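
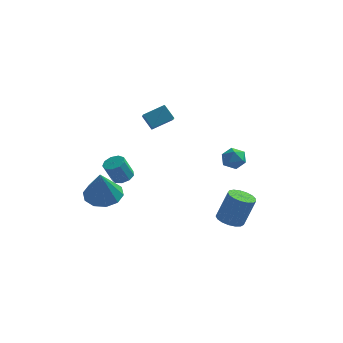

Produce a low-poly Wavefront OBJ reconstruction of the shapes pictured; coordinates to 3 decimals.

v -1.807 1.874 3.147
v -0.842 2.434 3.589
v -1.964 2.548 2.636
v -0.999 3.108 3.079
v -1.281 1.492 2.481
v -0.316 2.052 2.924
v -1.438 2.166 1.971
v -0.473 2.726 2.413
v -2.292 -1.172 0.638
v -1.915 -1.598 0.684
v -2.311 -1.833 1.748
v -2.688 -1.408 1.702
v -1.758 -1.266 0.816
v -2.155 -1.501 1.88
v -1.851 -0.89 0.864
v -2.248 -1.126 1.929
v -2.15 -0.647 0.807
v -2.547 -0.882 1.871
v -2.516 -0.649 0.67
v -2.912 -0.884 1.735
v -2.776 -0.896 0.519
v -3.172 -1.132 1.583
v -2.81 -1.273 0.423
v -3.206 -1.508 1.487
v -2.602 -1.602 0.427
v -2.998 -1.838 1.492
v -2.248 -1.73 0.531
v -2.644 -1.966 1.595
v 2.622 0.581 1.963
v 2.944 0.794 1.411
v 2.616 -0.434 1.569
v 2.938 -0.221 1.017
v 3.256 -0.231 1.61
v 3.26 0.397 1.854
v 2.3 -0.037 1.126
v 2.304 0.591 1.37
v 2.745 0.411 0.894
v 3.336 0.292 1.194
v 2.224 0.068 1.786
v 2.815 -0.051 2.086
v -2.881 -3.138 0.633
v -1.931 -3.147 0.639
v -2.899 -3.742 2.307
v -2.11 -2.62 0.828
v -2.582 -2.291 0.941
v -3.169 -2.286 0.937
v -3.647 -2.606 0.817
v -3.831 -3.13 0.626
v -3.653 -3.657 0.438
v -3.18 -3.986 0.324
v -2.593 -3.991 0.328
v -2.116 -3.67 0.449
v 2.889 -2.201 -1.237
v 3.548 -2.309 -1.447
v 4.07 -2.067 0.067
v 3.411 -1.959 0.277
v 3.504 -1.979 -1.485
v 4.027 -1.736 0.029
v 3.32 -1.7 -1.466
v 3.843 -1.457 0.048
v 3.037 -1.535 -1.395
v 3.559 -1.293 0.119
v 2.72 -1.524 -1.287
v 3.242 -1.281 0.227
v 2.441 -1.667 -1.168
v 2.964 -1.425 0.346
v 2.265 -1.933 -1.065
v 2.788 -1.691 0.449
v 2.232 -2.26 -1.001
v 2.755 -2.018 0.513
v 2.35 -2.574 -0.991
v 2.872 -2.332 0.523
v 2.59 -2.802 -1.038
v 3.113 -2.56 0.476
v 2.899 -2.893 -1.13
v 3.422 -2.651 0.384
v 3.206 -2.825 -1.247
v 3.729 -2.583 0.267
v 3.44 -2.614 -1.361
v 3.963 -2.372 0.153
f 2 4 1
f 5 2 1
f 1 4 3
f 3 5 1
f 2 8 4
f 6 2 5
f 6 8 2
f 4 8 3
f 7 5 3
f 3 8 7
f 7 6 5
f 8 6 7
f 10 9 13
f 10 13 11
f 11 13 14
f 11 14 12
f 13 9 15
f 13 15 14
f 14 15 16
f 14 16 12
f 15 9 17
f 15 17 16
f 16 17 18
f 16 18 12
f 17 9 19
f 17 19 18
f 18 19 20
f 18 20 12
f 19 9 21
f 19 21 20
f 20 21 22
f 20 22 12
f 21 9 23
f 21 23 22
f 22 23 24
f 22 24 12
f 23 9 25
f 23 25 24
f 24 25 26
f 24 26 12
f 25 9 27
f 25 27 26
f 26 27 28
f 26 28 12
f 27 9 10
f 27 10 28
f 28 10 11
f 28 11 12
f 29 40 34
f 29 34 30
f 29 30 36
f 29 36 39
f 29 39 40
f 30 34 38
f 34 40 33
f 40 39 31
f 39 36 35
f 36 30 37
f 32 38 33
f 32 33 31
f 32 31 35
f 32 35 37
f 32 37 38
f 33 38 34
f 31 33 40
f 35 31 39
f 37 35 36
f 38 37 30
f 42 41 44
f 42 44 43
f 44 41 45
f 44 45 43
f 45 41 46
f 45 46 43
f 46 41 47
f 46 47 43
f 47 41 48
f 47 48 43
f 48 41 49
f 48 49 43
f 49 41 50
f 49 50 43
f 50 41 51
f 50 51 43
f 51 41 52
f 51 52 43
f 52 41 42
f 52 42 43
f 54 53 57
f 54 57 55
f 55 57 58
f 55 58 56
f 57 53 59
f 57 59 58
f 58 59 60
f 58 60 56
f 59 53 61
f 59 61 60
f 60 61 62
f 60 62 56
f 61 53 63
f 61 63 62
f 62 63 64
f 62 64 56
f 63 53 65
f 63 65 64
f 64 65 66
f 64 66 56
f 65 53 67
f 65 67 66
f 66 67 68
f 66 68 56
f 67 53 69
f 67 69 68
f 68 69 70
f 68 70 56
f 69 53 71
f 69 71 70
f 70 71 72
f 70 72 56
f 71 53 73
f 71 73 72
f 72 73 74
f 72 74 56
f 73 53 75
f 73 75 74
f 74 75 76
f 74 76 56
f 75 53 77
f 75 77 76
f 76 77 78
f 76 78 56
f 77 53 79
f 77 79 78
f 78 79 80
f 78 80 56
f 79 53 54
f 79 54 80
f 80 54 55
f 80 55 56



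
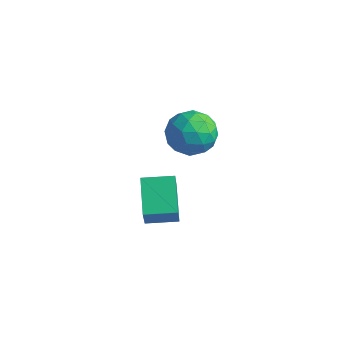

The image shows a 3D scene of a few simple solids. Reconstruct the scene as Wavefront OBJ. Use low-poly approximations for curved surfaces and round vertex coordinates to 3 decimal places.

v 1.236 1.751 -1.279
v 1.838 1.977 -0.255
v 1.102 -0.137 -0.785
v 1.704 0.089 0.239
v 0.583 0.516 0.091
v 0.666 1.683 -0.215
v 2.274 0.157 -0.825
v 2.357 1.324 -1.131
v 2.48 0.991 0.025
v 1.435 1.213 0.591
v 1.505 0.627 -1.631
v 0.46 0.849 -1.065
v 1.549 2.03 -0.811
v 1.391 -0.19 -0.229
v 0.732 0.062 -0.317
v 1.086 0.194 0.285
v 0.86 1.857 -0.787
v 1.214 1.99 -0.185
v 0.476 1.131 0.018
v 1.726 -0.15 -0.855
v 2.08 -0.017 -0.253
v 1.854 1.646 -1.325
v 2.208 1.778 -0.723
v 2.464 0.709 -1.058
v 2.28 1.583 -0.044
v 2.201 0.473 0.247
v 2.536 0.513 -0.379
v 2.585 1.199 -0.558
v 1.666 1.714 0.289
v 1.587 0.604 0.579
v 0.928 0.855 0.492
v 0.977 1.541 0.313
v 2.043 1.134 0.454
v 1.353 1.236 -1.619
v 1.274 0.126 -1.329
v 1.963 0.299 -1.353
v 2.012 0.985 -1.532
v 0.739 1.367 -1.287
v 0.66 0.257 -0.996
v 0.355 0.641 -0.482
v 0.404 1.327 -0.661
v 0.897 0.706 -1.494
v 3.81 -4.225 -1.543
v 2.653 -3.188 -0.653
v 4.765 -3.233 -1.457
v 3.609 -2.196 -0.567
v 4.311 -4.824 -0.193
v 3.155 -3.787 0.697
v 5.267 -3.832 -0.107
v 4.11 -2.795 0.783
f 1 38 17
f 38 12 41
f 17 41 6
f 38 41 17
f 1 17 13
f 17 6 18
f 13 18 2
f 17 18 13
f 1 13 22
f 13 2 23
f 22 23 8
f 13 23 22
f 1 22 34
f 22 8 37
f 34 37 11
f 22 37 34
f 1 34 38
f 34 11 42
f 38 42 12
f 34 42 38
f 2 18 29
f 18 6 32
f 29 32 10
f 18 32 29
f 6 41 19
f 41 12 40
f 19 40 5
f 41 40 19
f 12 42 39
f 42 11 35
f 39 35 3
f 42 35 39
f 11 37 36
f 37 8 24
f 36 24 7
f 37 24 36
f 8 23 28
f 23 2 25
f 28 25 9
f 23 25 28
f 4 30 16
f 30 10 31
f 16 31 5
f 30 31 16
f 4 16 14
f 16 5 15
f 14 15 3
f 16 15 14
f 4 14 21
f 14 3 20
f 21 20 7
f 14 20 21
f 4 21 26
f 21 7 27
f 26 27 9
f 21 27 26
f 4 26 30
f 26 9 33
f 30 33 10
f 26 33 30
f 5 31 19
f 31 10 32
f 19 32 6
f 31 32 19
f 3 15 39
f 15 5 40
f 39 40 12
f 15 40 39
f 7 20 36
f 20 3 35
f 36 35 11
f 20 35 36
f 9 27 28
f 27 7 24
f 28 24 8
f 27 24 28
f 10 33 29
f 33 9 25
f 29 25 2
f 33 25 29
f 44 46 43
f 47 44 43
f 43 46 45
f 45 47 43
f 44 50 46
f 48 44 47
f 48 50 44
f 46 50 45
f 49 47 45
f 45 50 49
f 49 48 47
f 50 48 49



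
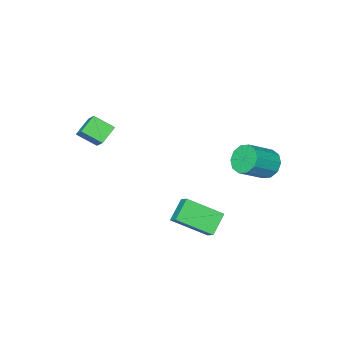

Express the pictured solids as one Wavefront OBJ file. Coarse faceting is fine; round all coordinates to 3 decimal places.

v -1.561 2.948 1.13
v -1.176 3.561 0.703
v 0.166 3.345 1.603
v -0.219 2.732 2.03
v -1.415 3.775 1.111
v -0.073 3.559 2.011
v -1.71 3.673 1.526
v -0.368 3.458 2.426
v -1.948 3.295 1.79
v -0.606 3.079 2.69
v -2.038 2.784 1.802
v -0.696 2.568 2.702
v -1.946 2.335 1.557
v -0.604 2.119 2.457
v -1.707 2.121 1.149
v -0.365 1.905 2.049
v -1.412 2.222 0.734
v -0.07 2.007 1.634
v -1.174 2.601 0.47
v 0.168 2.385 1.37
v -1.084 3.112 0.458
v 0.258 2.896 1.358
v 0.726 2.076 -1.816
v 0.935 2.688 -1.312
v 1.704 2.396 -2.61
v 1.914 3.008 -2.106
v 1.946 0.832 -0.814
v 2.156 1.444 -0.31
v 2.925 1.152 -1.608
v 3.134 1.764 -1.104
v 3.409 -4.088 2.953
v 3.911 -3.047 3.94
v 2.852 -3.236 2.337
v 3.354 -2.194 3.324
v 4.286 -3.946 2.356
v 4.788 -2.904 3.343
v 3.729 -3.093 1.74
v 4.231 -2.052 2.727
f 2 1 5
f 2 5 3
f 3 5 6
f 3 6 4
f 5 1 7
f 5 7 6
f 6 7 8
f 6 8 4
f 7 1 9
f 7 9 8
f 8 9 10
f 8 10 4
f 9 1 11
f 9 11 10
f 10 11 12
f 10 12 4
f 11 1 13
f 11 13 12
f 12 13 14
f 12 14 4
f 13 1 15
f 13 15 14
f 14 15 16
f 14 16 4
f 15 1 17
f 15 17 16
f 16 17 18
f 16 18 4
f 17 1 19
f 17 19 18
f 18 19 20
f 18 20 4
f 19 1 21
f 19 21 20
f 20 21 22
f 20 22 4
f 21 1 2
f 21 2 22
f 22 2 3
f 22 3 4
f 24 26 23
f 27 24 23
f 23 26 25
f 25 27 23
f 24 30 26
f 28 24 27
f 28 30 24
f 26 30 25
f 29 27 25
f 25 30 29
f 29 28 27
f 30 28 29
f 32 34 31
f 35 32 31
f 31 34 33
f 33 35 31
f 32 38 34
f 36 32 35
f 36 38 32
f 34 38 33
f 37 35 33
f 33 38 37
f 37 36 35
f 38 36 37



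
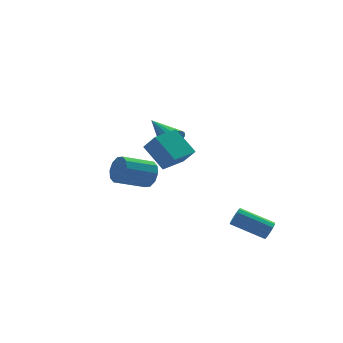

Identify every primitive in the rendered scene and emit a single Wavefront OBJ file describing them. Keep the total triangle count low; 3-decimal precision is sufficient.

v 3.616 -4.288 -3.296
v 4.011 -4.163 -2.862
v 2.638 -2.866 -1.989
v 2.244 -2.992 -2.424
v 4.066 -3.939 -3.108
v 2.694 -2.642 -2.236
v 3.979 -3.825 -3.414
v 2.606 -2.528 -2.542
v 3.776 -3.859 -3.683
v 2.404 -2.562 -2.811
v 3.523 -4.029 -3.829
v 2.151 -2.732 -2.957
v 3.299 -4.281 -3.806
v 1.927 -2.984 -2.933
v 3.176 -4.536 -3.621
v 1.804 -3.239 -2.748
v 3.193 -4.712 -3.333
v 1.82 -3.415 -2.46
v 3.344 -4.754 -3.033
v 1.971 -3.457 -2.161
v 3.581 -4.648 -2.817
v 2.209 -3.351 -1.945
v 3.83 -4.428 -2.753
v 2.457 -3.131 -1.881
v -2.262 -4.443 3.983
v -2.632 -3.103 5.062
v -2.543 -3.728 2.997
v -2.913 -2.387 4.076
v -0.787 -3.973 3.904
v -1.157 -2.632 4.983
v -1.068 -3.257 2.918
v -1.438 -1.917 3.997
v 1.407 2.147 1.127
v 1.709 2.426 0.418
v 1.173 4.093 1.793
v 1.375 2.409 0.351
v 1.047 2.347 0.418
v 0.781 2.25 0.607
v 0.623 2.135 0.887
v 0.6 2.022 1.208
v 0.717 1.931 1.515
v 0.954 1.878 1.755
v 1.268 1.87 1.886
v 1.607 1.911 1.886
v 1.911 1.993 1.755
v 2.128 2.101 1.515
v 2.22 2.217 1.208
v 2.171 2.321 0.887
v 1.991 2.395 0.608
v -1.596 -0.608 0.719
v -1.305 -0.963 1.458
v -3.034 -0.746 2.241
v -3.324 -0.392 1.501
v -1.226 -0.432 1.486
v -2.955 -0.215 2.269
v -1.288 0.032 1.221
v -3.017 0.248 2.004
v -1.467 0.251 0.764
v -3.196 0.468 1.547
v -1.696 0.142 0.29
v -3.425 0.358 1.072
v -1.886 -0.254 -0.021
v -3.615 -0.037 0.762
v -1.965 -0.785 -0.049
v -3.694 -0.568 0.734
v -1.903 -1.248 0.216
v -3.632 -1.032 0.999
v -1.724 -1.468 0.673
v -3.453 -1.251 1.456
v -1.495 -1.358 1.148
v -3.224 -1.142 1.93
f 2 1 5
f 2 5 3
f 3 5 6
f 3 6 4
f 5 1 7
f 5 7 6
f 6 7 8
f 6 8 4
f 7 1 9
f 7 9 8
f 8 9 10
f 8 10 4
f 9 1 11
f 9 11 10
f 10 11 12
f 10 12 4
f 11 1 13
f 11 13 12
f 12 13 14
f 12 14 4
f 13 1 15
f 13 15 14
f 14 15 16
f 14 16 4
f 15 1 17
f 15 17 16
f 16 17 18
f 16 18 4
f 17 1 19
f 17 19 18
f 18 19 20
f 18 20 4
f 19 1 21
f 19 21 20
f 20 21 22
f 20 22 4
f 21 1 23
f 21 23 22
f 22 23 24
f 22 24 4
f 23 1 2
f 23 2 24
f 24 2 3
f 24 3 4
f 26 28 25
f 29 26 25
f 25 28 27
f 27 29 25
f 26 32 28
f 30 26 29
f 30 32 26
f 28 32 27
f 31 29 27
f 27 32 31
f 31 30 29
f 32 30 31
f 34 33 36
f 34 36 35
f 36 33 37
f 36 37 35
f 37 33 38
f 37 38 35
f 38 33 39
f 38 39 35
f 39 33 40
f 39 40 35
f 40 33 41
f 40 41 35
f 41 33 42
f 41 42 35
f 42 33 43
f 42 43 35
f 43 33 44
f 43 44 35
f 44 33 45
f 44 45 35
f 45 33 46
f 45 46 35
f 46 33 47
f 46 47 35
f 47 33 48
f 47 48 35
f 48 33 49
f 48 49 35
f 49 33 34
f 49 34 35
f 51 50 54
f 51 54 52
f 52 54 55
f 52 55 53
f 54 50 56
f 54 56 55
f 55 56 57
f 55 57 53
f 56 50 58
f 56 58 57
f 57 58 59
f 57 59 53
f 58 50 60
f 58 60 59
f 59 60 61
f 59 61 53
f 60 50 62
f 60 62 61
f 61 62 63
f 61 63 53
f 62 50 64
f 62 64 63
f 63 64 65
f 63 65 53
f 64 50 66
f 64 66 65
f 65 66 67
f 65 67 53
f 66 50 68
f 66 68 67
f 67 68 69
f 67 69 53
f 68 50 70
f 68 70 69
f 69 70 71
f 69 71 53
f 70 50 51
f 70 51 71
f 71 51 52
f 71 52 53



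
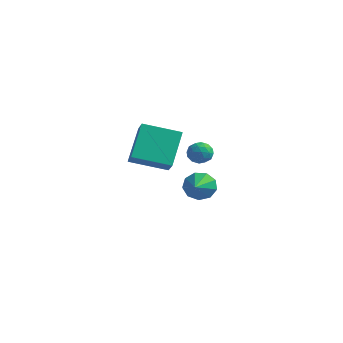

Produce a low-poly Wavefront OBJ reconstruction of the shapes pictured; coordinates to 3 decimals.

v 0.83 1.635 0.284
v 1.292 1.863 0.683
v 1.568 1.377 -0.423
v 2.03 1.605 -0.024
v 1.703 1.063 0.132
v 1.247 1.223 0.569
v 1.613 2.017 -0.309
v 1.157 2.177 0.128
v 1.776 2.099 0.317
v 1.832 1.51 0.589
v 1.028 1.73 -0.329
v 1.084 1.141 -0.057
v 0.996 1.772 0.546
v 1.864 1.468 -0.286
v 1.672 1.15 -0.194
v 1.943 1.284 0.041
v 0.969 1.395 0.479
v 1.241 1.529 0.713
v 1.483 1.059 0.389
v 1.619 1.711 -0.453
v 1.891 1.845 -0.219
v 0.917 1.956 0.219
v 1.188 2.09 0.454
v 1.377 2.181 -0.129
v 1.552 2.045 0.565
v 1.986 1.893 0.149
v 1.741 2.135 -0.019
v 1.473 2.229 0.238
v 1.585 1.698 0.725
v 2.019 1.547 0.309
v 1.827 1.228 0.401
v 1.558 1.322 0.658
v 1.869 1.837 0.51
v 0.841 1.693 -0.049
v 1.275 1.542 -0.465
v 1.302 1.918 -0.398
v 1.033 2.012 -0.141
v 0.874 1.347 0.111
v 1.308 1.195 -0.305
v 1.387 1.011 0.022
v 1.119 1.105 0.279
v 0.991 1.403 -0.25
v 2.012 -3.922 1.559
v 1.545 -2.694 2.999
v 3.339 -2.83 1.058
v 2.872 -1.602 2.499
v 2.608 -4.378 2.141
v 2.141 -3.15 3.582
v 3.935 -3.286 1.641
v 3.468 -2.058 3.081
v 0.712 2.491 -2.483
v 1.284 2.555 -3.067
v 1.308 1.409 -2.017
v 1.443 2.839 -2.61
v 1.259 2.961 -2.094
v 0.82 2.862 -1.76
v 0.329 2.589 -1.764
v 0.018 2.271 -2.105
v 0.031 2.055 -2.622
v 0.363 2.043 -3.075
v 0.857 2.24 -3.25
f 1 38 17
f 38 12 41
f 17 41 6
f 38 41 17
f 1 17 13
f 17 6 18
f 13 18 2
f 17 18 13
f 1 13 22
f 13 2 23
f 22 23 8
f 13 23 22
f 1 22 34
f 22 8 37
f 34 37 11
f 22 37 34
f 1 34 38
f 34 11 42
f 38 42 12
f 34 42 38
f 2 18 29
f 18 6 32
f 29 32 10
f 18 32 29
f 6 41 19
f 41 12 40
f 19 40 5
f 41 40 19
f 12 42 39
f 42 11 35
f 39 35 3
f 42 35 39
f 11 37 36
f 37 8 24
f 36 24 7
f 37 24 36
f 8 23 28
f 23 2 25
f 28 25 9
f 23 25 28
f 4 30 16
f 30 10 31
f 16 31 5
f 30 31 16
f 4 16 14
f 16 5 15
f 14 15 3
f 16 15 14
f 4 14 21
f 14 3 20
f 21 20 7
f 14 20 21
f 4 21 26
f 21 7 27
f 26 27 9
f 21 27 26
f 4 26 30
f 26 9 33
f 30 33 10
f 26 33 30
f 5 31 19
f 31 10 32
f 19 32 6
f 31 32 19
f 3 15 39
f 15 5 40
f 39 40 12
f 15 40 39
f 7 20 36
f 20 3 35
f 36 35 11
f 20 35 36
f 9 27 28
f 27 7 24
f 28 24 8
f 27 24 28
f 10 33 29
f 33 9 25
f 29 25 2
f 33 25 29
f 44 46 43
f 47 44 43
f 43 46 45
f 45 47 43
f 44 50 46
f 48 44 47
f 48 50 44
f 46 50 45
f 49 47 45
f 45 50 49
f 49 48 47
f 50 48 49
f 52 51 54
f 52 54 53
f 54 51 55
f 54 55 53
f 55 51 56
f 55 56 53
f 56 51 57
f 56 57 53
f 57 51 58
f 57 58 53
f 58 51 59
f 58 59 53
f 59 51 60
f 59 60 53
f 60 51 61
f 60 61 53
f 61 51 52
f 61 52 53



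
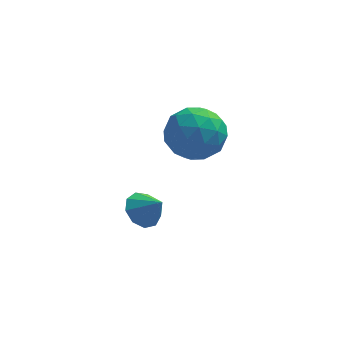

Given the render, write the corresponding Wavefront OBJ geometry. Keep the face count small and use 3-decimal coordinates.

v 0.268 3.596 -0.549
v 0.781 4.208 -0.685
v 0.972 3.184 0.249
v 0.417 4.349 -0.291
v -0.016 4.138 -0.018
v -0.316 3.673 0.007
v -0.343 3.172 -0.228
v -0.084 2.869 -0.613
v 0.34 2.906 -0.968
v 0.731 3.266 -1.126
v 0.905 3.78 -1.015
v 2.283 4.525 4.389
v 3.211 4.003 3.817
v 1.049 3.277 3.523
v 1.977 2.755 2.951
v 1.857 2.63 4.148
v 2.62 3.401 4.683
v 1.64 3.879 2.657
v 2.403 4.65 3.192
v 2.814 3.604 2.746
v 2.948 2.832 3.668
v 1.312 4.448 3.672
v 1.446 3.676 4.594
v 2.855 4.373 4.179
v 1.405 2.907 3.161
v 1.334 2.833 3.865
v 1.88 2.527 3.528
v 2.508 4.02 4.688
v 3.054 3.713 4.351
v 2.257 2.906 4.546
v 1.206 3.567 2.989
v 1.752 3.26 2.652
v 2.38 4.753 3.812
v 2.926 4.447 3.475
v 2.003 4.374 2.794
v 3.168 3.832 3.213
v 2.442 3.099 2.705
v 2.244 3.759 2.532
v 2.693 4.212 2.846
v 3.247 3.378 3.755
v 2.521 2.645 3.246
v 2.451 2.572 3.949
v 2.899 3.025 4.264
v 3.013 3.144 3.126
v 1.739 4.635 4.094
v 1.013 3.902 3.585
v 1.361 4.255 3.076
v 1.809 4.708 3.391
v 1.818 4.181 4.635
v 1.092 3.448 4.127
v 1.567 3.068 4.494
v 2.016 3.521 4.808
v 1.247 4.136 4.214
f 2 1 4
f 2 4 3
f 4 1 5
f 4 5 3
f 5 1 6
f 5 6 3
f 6 1 7
f 6 7 3
f 7 1 8
f 7 8 3
f 8 1 9
f 8 9 3
f 9 1 10
f 9 10 3
f 10 1 11
f 10 11 3
f 11 1 2
f 11 2 3
f 12 49 28
f 49 23 52
f 28 52 17
f 49 52 28
f 12 28 24
f 28 17 29
f 24 29 13
f 28 29 24
f 12 24 33
f 24 13 34
f 33 34 19
f 24 34 33
f 12 33 45
f 33 19 48
f 45 48 22
f 33 48 45
f 12 45 49
f 45 22 53
f 49 53 23
f 45 53 49
f 13 29 40
f 29 17 43
f 40 43 21
f 29 43 40
f 17 52 30
f 52 23 51
f 30 51 16
f 52 51 30
f 23 53 50
f 53 22 46
f 50 46 14
f 53 46 50
f 22 48 47
f 48 19 35
f 47 35 18
f 48 35 47
f 19 34 39
f 34 13 36
f 39 36 20
f 34 36 39
f 15 41 27
f 41 21 42
f 27 42 16
f 41 42 27
f 15 27 25
f 27 16 26
f 25 26 14
f 27 26 25
f 15 25 32
f 25 14 31
f 32 31 18
f 25 31 32
f 15 32 37
f 32 18 38
f 37 38 20
f 32 38 37
f 15 37 41
f 37 20 44
f 41 44 21
f 37 44 41
f 16 42 30
f 42 21 43
f 30 43 17
f 42 43 30
f 14 26 50
f 26 16 51
f 50 51 23
f 26 51 50
f 18 31 47
f 31 14 46
f 47 46 22
f 31 46 47
f 20 38 39
f 38 18 35
f 39 35 19
f 38 35 39
f 21 44 40
f 44 20 36
f 40 36 13
f 44 36 40



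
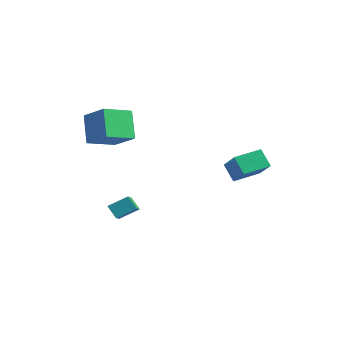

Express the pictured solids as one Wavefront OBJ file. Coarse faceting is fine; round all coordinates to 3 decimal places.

v -4.315 -2.844 3.106
v -2.722 -2.761 4.081
v -4.06 -1.07 2.539
v -2.466 -0.987 3.514
v -3.314 -3.493 1.526
v -1.72 -3.41 2.501
v -3.058 -1.719 0.959
v -1.465 -1.636 1.934
v 2.103 1.583 0.168
v 3.511 0.988 1.378
v 2.527 3.143 0.44
v 3.936 2.549 1.65
v 2.904 1.531 -0.79
v 4.313 0.937 0.42
v 3.329 3.092 -0.518
v 4.737 2.497 0.692
v -2.846 -2.243 -3.599
v -2.341 -2.894 -3.147
v -2.227 -1.306 -2.944
v -1.721 -1.958 -2.492
v -2.179 -2.202 -4.288
v -1.673 -2.854 -3.836
v -1.559 -1.266 -3.633
v -1.054 -1.917 -3.181
f 2 4 1
f 5 2 1
f 1 4 3
f 3 5 1
f 2 8 4
f 6 2 5
f 6 8 2
f 4 8 3
f 7 5 3
f 3 8 7
f 7 6 5
f 8 6 7
f 10 12 9
f 13 10 9
f 9 12 11
f 11 13 9
f 10 16 12
f 14 10 13
f 14 16 10
f 12 16 11
f 15 13 11
f 11 16 15
f 15 14 13
f 16 14 15
f 18 20 17
f 21 18 17
f 17 20 19
f 19 21 17
f 18 24 20
f 22 18 21
f 22 24 18
f 20 24 19
f 23 21 19
f 19 24 23
f 23 22 21
f 24 22 23



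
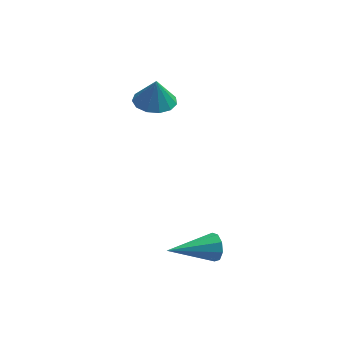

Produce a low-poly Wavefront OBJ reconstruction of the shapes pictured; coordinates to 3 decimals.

v -3.628 3.813 0.751
v -2.791 4.078 0.69
v -3.552 3.847 1.929
v -3.067 4.489 0.696
v -3.522 4.686 0.72
v -4.01 4.606 0.753
v -4.377 4.274 0.786
v -4.506 3.796 0.809
v -4.356 3.323 0.812
v -3.975 3.006 0.797
v -3.484 2.945 0.767
v -3.039 3.16 0.732
v -2.78 3.582 0.703
v -1.589 -1.027 -3.871
v -1.342 -1.262 -3.329
v -3.431 -1.673 -3.309
v -1.469 -0.847 -3.268
v -1.652 -0.517 -3.49
v -1.806 -0.425 -3.889
v -1.859 -0.616 -4.28
v -1.785 -0.998 -4.479
v -1.62 -1.395 -4.394
v -1.441 -1.619 -4.064
v -1.331 -1.567 -3.643
f 2 1 4
f 2 4 3
f 4 1 5
f 4 5 3
f 5 1 6
f 5 6 3
f 6 1 7
f 6 7 3
f 7 1 8
f 7 8 3
f 8 1 9
f 8 9 3
f 9 1 10
f 9 10 3
f 10 1 11
f 10 11 3
f 11 1 12
f 11 12 3
f 12 1 13
f 12 13 3
f 13 1 2
f 13 2 3
f 15 14 17
f 15 17 16
f 17 14 18
f 17 18 16
f 18 14 19
f 18 19 16
f 19 14 20
f 19 20 16
f 20 14 21
f 20 21 16
f 21 14 22
f 21 22 16
f 22 14 23
f 22 23 16
f 23 14 24
f 23 24 16
f 24 14 15
f 24 15 16



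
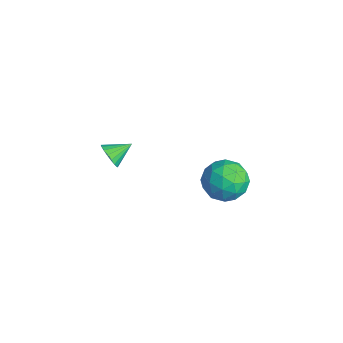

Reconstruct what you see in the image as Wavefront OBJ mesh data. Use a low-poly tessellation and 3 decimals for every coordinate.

v -1.029 2.089 -3.158
v -0.56 2.409 -2.211
v -1.6 0.591 -2.369
v -1.131 0.911 -1.422
v -2.013 1.449 -1.811
v -1.66 2.375 -2.299
v -0.5 0.625 -2.281
v -0.147 1.551 -2.769
v -0.233 1.504 -1.669
v -1.168 2.014 -1.378
v -0.992 0.986 -3.202
v -1.927 1.496 -2.911
v -0.744 2.38 -2.753
v -1.416 0.62 -1.827
v -1.934 0.936 -2.055
v -1.659 1.124 -1.498
v -1.391 2.361 -2.805
v -1.115 2.549 -2.248
v -1.969 1.985 -2.014
v -1.045 0.451 -2.332
v -0.769 0.639 -1.775
v -0.501 1.876 -3.082
v -0.226 2.064 -2.525
v -0.191 1.015 -2.566
v -0.277 2.037 -1.878
v -0.612 1.156 -1.415
v -0.241 0.988 -1.92
v -0.034 1.532 -2.207
v -0.826 2.336 -1.708
v -1.162 1.456 -1.244
v -1.68 1.772 -1.473
v -1.473 2.316 -1.759
v -0.634 1.804 -1.389
v -0.998 1.544 -3.336
v -1.334 0.664 -2.872
v -0.687 0.684 -2.821
v -0.48 1.228 -3.107
v -1.548 1.844 -3.165
v -1.883 0.963 -2.702
v -2.126 1.468 -2.373
v -1.919 2.012 -2.66
v -1.526 1.196 -3.191
v 0.035 -4.092 2.751
v 0.376 -4.31 3.221
v 0.045 -3.128 3.189
v 0.567 -4.229 3.04
v 0.653 -4.121 2.801
v 0.616 -4.007 2.552
v 0.465 -3.911 2.342
v 0.229 -3.85 2.214
v -0.046 -3.838 2.191
v -0.305 -3.875 2.28
v -0.496 -3.956 2.462
v -0.582 -4.064 2.701
v -0.546 -4.177 2.95
v -0.394 -4.274 3.159
v -0.158 -4.335 3.288
v 0.117 -4.347 3.31
f 1 38 17
f 38 12 41
f 17 41 6
f 38 41 17
f 1 17 13
f 17 6 18
f 13 18 2
f 17 18 13
f 1 13 22
f 13 2 23
f 22 23 8
f 13 23 22
f 1 22 34
f 22 8 37
f 34 37 11
f 22 37 34
f 1 34 38
f 34 11 42
f 38 42 12
f 34 42 38
f 2 18 29
f 18 6 32
f 29 32 10
f 18 32 29
f 6 41 19
f 41 12 40
f 19 40 5
f 41 40 19
f 12 42 39
f 42 11 35
f 39 35 3
f 42 35 39
f 11 37 36
f 37 8 24
f 36 24 7
f 37 24 36
f 8 23 28
f 23 2 25
f 28 25 9
f 23 25 28
f 4 30 16
f 30 10 31
f 16 31 5
f 30 31 16
f 4 16 14
f 16 5 15
f 14 15 3
f 16 15 14
f 4 14 21
f 14 3 20
f 21 20 7
f 14 20 21
f 4 21 26
f 21 7 27
f 26 27 9
f 21 27 26
f 4 26 30
f 26 9 33
f 30 33 10
f 26 33 30
f 5 31 19
f 31 10 32
f 19 32 6
f 31 32 19
f 3 15 39
f 15 5 40
f 39 40 12
f 15 40 39
f 7 20 36
f 20 3 35
f 36 35 11
f 20 35 36
f 9 27 28
f 27 7 24
f 28 24 8
f 27 24 28
f 10 33 29
f 33 9 25
f 29 25 2
f 33 25 29
f 44 43 46
f 44 46 45
f 46 43 47
f 46 47 45
f 47 43 48
f 47 48 45
f 48 43 49
f 48 49 45
f 49 43 50
f 49 50 45
f 50 43 51
f 50 51 45
f 51 43 52
f 51 52 45
f 52 43 53
f 52 53 45
f 53 43 54
f 53 54 45
f 54 43 55
f 54 55 45
f 55 43 56
f 55 56 45
f 56 43 57
f 56 57 45
f 57 43 58
f 57 58 45
f 58 43 44
f 58 44 45



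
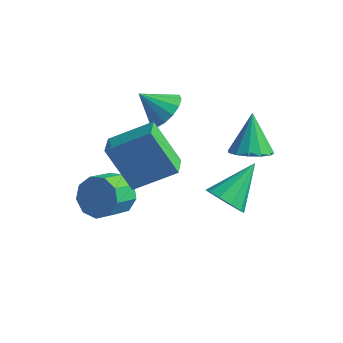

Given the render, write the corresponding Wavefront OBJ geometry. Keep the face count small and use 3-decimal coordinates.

v 2.269 2.811 1.581
v 2.791 3.463 1.275
v 1.891 3.789 3.019
v 2.333 3.553 1.093
v 1.854 3.407 1.067
v 1.506 3.072 1.203
v 1.401 2.654 1.46
v 1.571 2.286 1.754
v 1.963 2.085 1.994
v 2.452 2.114 2.102
v 2.882 2.364 2.045
v 3.118 2.757 1.84
v 3.084 3.166 1.553
v -2.088 0.019 -0.362
v -1.336 -0.396 -0.719
v -1.581 -1.495 0.045
v -2.332 -1.079 0.402
v -1.177 -0.069 -0.197
v -1.421 -1.167 0.567
v -1.444 0.3 0.247
v -1.688 -0.799 1.011
v -2.012 0.537 0.407
v -2.256 -0.562 1.171
v -2.616 0.532 0.207
v -2.86 -0.566 0.971
v -2.972 0.287 -0.26
v -3.217 -0.811 0.504
v -2.915 -0.083 -0.774
v -3.16 -1.181 -0.01
v -2.471 -0.405 -1.095
v -2.715 -1.504 -0.331
v -1.847 -0.529 -1.074
v -2.092 -1.628 -0.31
v 2.115 0.757 0.384
v 2.624 1.024 -0.269
v 2.625 2.403 1.456
v 2.132 1.227 -0.347
v 1.634 1.251 -0.146
v 1.32 1.085 0.257
v 1.309 0.794 0.709
v 1.606 0.489 1.037
v 2.098 0.286 1.116
v 2.596 0.262 0.915
v 2.91 0.428 0.511
v 2.921 0.719 0.059
v -2.394 -0.214 2.527
v -0.891 0.655 3.48
v -2.737 0.752 2.187
v -1.234 1.621 3.14
v -1.166 -0.401 0.76
v 0.337 0.468 1.713
v -1.509 0.565 0.42
v -0.006 1.434 1.373
v -1.266 2.734 2.745
v -0.654 2.646 3.4
v -2.274 2.486 3.655
v -0.766 3.098 3.399
v -1.012 3.453 3.224
v -1.326 3.615 2.92
v -1.623 3.541 2.569
v -1.825 3.251 2.266
v -1.878 2.822 2.091
v -1.766 2.37 2.092
v -1.52 2.015 2.267
v -1.206 1.853 2.571
v -0.908 1.927 2.922
v -0.706 2.217 3.225
f 2 1 4
f 2 4 3
f 4 1 5
f 4 5 3
f 5 1 6
f 5 6 3
f 6 1 7
f 6 7 3
f 7 1 8
f 7 8 3
f 8 1 9
f 8 9 3
f 9 1 10
f 9 10 3
f 10 1 11
f 10 11 3
f 11 1 12
f 11 12 3
f 12 1 13
f 12 13 3
f 13 1 2
f 13 2 3
f 15 14 18
f 15 18 16
f 16 18 19
f 16 19 17
f 18 14 20
f 18 20 19
f 19 20 21
f 19 21 17
f 20 14 22
f 20 22 21
f 21 22 23
f 21 23 17
f 22 14 24
f 22 24 23
f 23 24 25
f 23 25 17
f 24 14 26
f 24 26 25
f 25 26 27
f 25 27 17
f 26 14 28
f 26 28 27
f 27 28 29
f 27 29 17
f 28 14 30
f 28 30 29
f 29 30 31
f 29 31 17
f 30 14 32
f 30 32 31
f 31 32 33
f 31 33 17
f 32 14 15
f 32 15 33
f 33 15 16
f 33 16 17
f 35 34 37
f 35 37 36
f 37 34 38
f 37 38 36
f 38 34 39
f 38 39 36
f 39 34 40
f 39 40 36
f 40 34 41
f 40 41 36
f 41 34 42
f 41 42 36
f 42 34 43
f 42 43 36
f 43 34 44
f 43 44 36
f 44 34 45
f 44 45 36
f 45 34 35
f 45 35 36
f 47 49 46
f 50 47 46
f 46 49 48
f 48 50 46
f 47 53 49
f 51 47 50
f 51 53 47
f 49 53 48
f 52 50 48
f 48 53 52
f 52 51 50
f 53 51 52
f 55 54 57
f 55 57 56
f 57 54 58
f 57 58 56
f 58 54 59
f 58 59 56
f 59 54 60
f 59 60 56
f 60 54 61
f 60 61 56
f 61 54 62
f 61 62 56
f 62 54 63
f 62 63 56
f 63 54 64
f 63 64 56
f 64 54 65
f 64 65 56
f 65 54 66
f 65 66 56
f 66 54 67
f 66 67 56
f 67 54 55
f 67 55 56



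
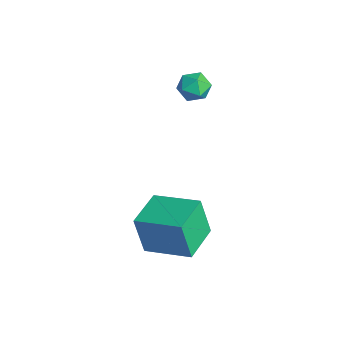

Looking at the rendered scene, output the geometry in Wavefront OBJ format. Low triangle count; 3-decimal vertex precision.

v -0.865 -3.787 -3.713
v -1.119 -4.07 -2.159
v 0.389 -2.54 -3.281
v 0.134 -2.824 -1.726
v 0.246 -4.896 -3.734
v -0.009 -5.18 -2.179
v 1.499 -3.65 -3.301
v 1.245 -3.933 -1.747
v -3.819 -1.826 1.385
v -3.446 -1.298 1.198
v -2.914 -2.382 1.622
v -2.541 -1.854 1.435
v -2.916 -1.821 1.993
v -3.476 -1.477 1.846
v -2.884 -2.203 0.974
v -3.444 -1.859 0.827
v -2.868 -1.531 0.944
v -2.888 -1.295 1.574
v -3.472 -2.385 1.246
v -3.492 -2.149 1.876
f 2 4 1
f 5 2 1
f 1 4 3
f 3 5 1
f 2 8 4
f 6 2 5
f 6 8 2
f 4 8 3
f 7 5 3
f 3 8 7
f 7 6 5
f 8 6 7
f 9 20 14
f 9 14 10
f 9 10 16
f 9 16 19
f 9 19 20
f 10 14 18
f 14 20 13
f 20 19 11
f 19 16 15
f 16 10 17
f 12 18 13
f 12 13 11
f 12 11 15
f 12 15 17
f 12 17 18
f 13 18 14
f 11 13 20
f 15 11 19
f 17 15 16
f 18 17 10



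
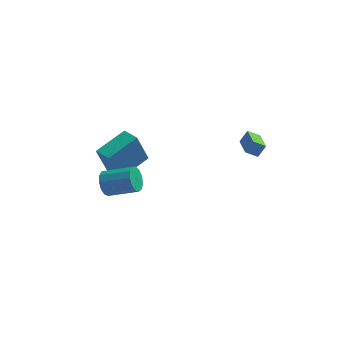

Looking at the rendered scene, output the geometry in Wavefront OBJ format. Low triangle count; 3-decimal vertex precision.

v -3.135 0.153 0.598
v -3.649 -0.381 2.648
v -4.008 0.837 0.558
v -4.522 0.302 2.608
v -1.898 1.778 1.332
v -2.412 1.243 3.382
v -2.771 2.461 1.292
v -3.285 1.927 3.342
v -3.181 -2.843 2.508
v -2.922 -2.422 1.842
v -1.241 -2.436 2.485
v -1.499 -2.857 3.152
v -3.042 -2.102 2.161
v -1.36 -2.116 2.804
v -3.205 -2.018 2.591
v -1.524 -2.031 3.234
v -3.361 -2.195 2.994
v -1.68 -2.209 3.638
v -3.46 -2.578 3.244
v -1.779 -2.592 3.887
v -3.47 -3.046 3.26
v -1.789 -3.059 3.903
v -3.388 -3.449 3.037
v -1.707 -3.462 3.68
v -3.24 -3.659 2.646
v -1.559 -3.673 3.29
v -3.073 -3.611 2.212
v -1.392 -3.625 2.855
v -2.941 -3.319 1.872
v -1.26 -3.333 2.515
v -2.884 -2.875 1.734
v -1.203 -2.889 2.377
v 4.254 1.951 2.294
v 3.571 1.752 2.721
v 3.685 3.395 2.056
v 3.002 3.195 2.483
v 4.638 2.225 3.037
v 3.955 2.025 3.464
v 4.069 3.668 2.799
v 3.386 3.469 3.226
f 2 4 1
f 5 2 1
f 1 4 3
f 3 5 1
f 2 8 4
f 6 2 5
f 6 8 2
f 4 8 3
f 7 5 3
f 3 8 7
f 7 6 5
f 8 6 7
f 10 9 13
f 10 13 11
f 11 13 14
f 11 14 12
f 13 9 15
f 13 15 14
f 14 15 16
f 14 16 12
f 15 9 17
f 15 17 16
f 16 17 18
f 16 18 12
f 17 9 19
f 17 19 18
f 18 19 20
f 18 20 12
f 19 9 21
f 19 21 20
f 20 21 22
f 20 22 12
f 21 9 23
f 21 23 22
f 22 23 24
f 22 24 12
f 23 9 25
f 23 25 24
f 24 25 26
f 24 26 12
f 25 9 27
f 25 27 26
f 26 27 28
f 26 28 12
f 27 9 29
f 27 29 28
f 28 29 30
f 28 30 12
f 29 9 31
f 29 31 30
f 30 31 32
f 30 32 12
f 31 9 10
f 31 10 32
f 32 10 11
f 32 11 12
f 34 36 33
f 37 34 33
f 33 36 35
f 35 37 33
f 34 40 36
f 38 34 37
f 38 40 34
f 36 40 35
f 39 37 35
f 35 40 39
f 39 38 37
f 40 38 39



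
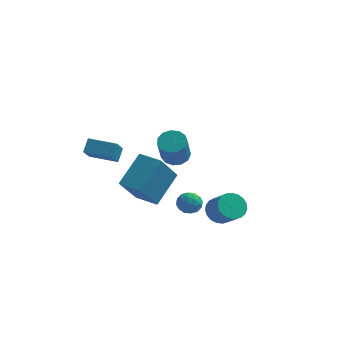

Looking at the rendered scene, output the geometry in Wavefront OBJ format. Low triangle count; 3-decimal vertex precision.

v -1.225 -2.107 -1.698
v -1.693 -3.336 -0.1
v -0.612 -0.739 -0.467
v -1.081 -1.968 1.132
v -0.119 -2.572 -1.732
v -0.588 -3.801 -0.133
v 0.493 -1.204 -0.5
v 0.025 -2.433 1.098
v -3.491 -1.754 0.514
v -3.448 -2.854 1.442
v -3.403 -1.239 1.12
v -3.36 -2.339 2.048
v -2.12 -1.821 0.372
v -2.077 -2.921 1.3
v -2.032 -1.306 0.978
v -1.989 -2.406 1.906
v 0.822 -1.373 -2.035
v 1.43 -1.386 -2.24
v 0.97 -2.274 -1.54
v 1.578 -2.287 -1.745
v 1.395 -1.85 -1.312
v 1.303 -1.294 -1.618
v 1.097 -2.366 -2.162
v 1.005 -1.81 -2.468
v 1.599 -2 -2.319
v 1.784 -1.681 -1.794
v 0.616 -1.979 -1.986
v 0.801 -1.66 -1.461
v 1.113 -1.301 -2.181
v 1.287 -2.359 -1.599
v 1.18 -2.103 -1.345
v 1.537 -2.11 -1.466
v 1.039 -1.247 -1.815
v 1.396 -1.254 -1.936
v 1.375 -1.527 -1.391
v 1.004 -2.406 -1.844
v 1.361 -2.413 -1.965
v 0.863 -1.55 -2.314
v 1.22 -1.557 -2.435
v 1.025 -2.133 -2.389
v 1.57 -1.669 -2.348
v 1.657 -2.198 -2.057
v 1.374 -2.245 -2.302
v 1.32 -1.918 -2.482
v 1.678 -1.482 -2.039
v 1.765 -2.011 -1.748
v 1.658 -1.754 -1.494
v 1.604 -1.427 -1.673
v 1.778 -1.842 -2.085
v 0.635 -1.649 -2.032
v 0.722 -2.178 -1.741
v 0.796 -2.233 -2.107
v 0.742 -1.906 -2.286
v 0.743 -1.462 -1.723
v 0.83 -1.991 -1.432
v 1.08 -1.742 -1.298
v 1.026 -1.415 -1.478
v 0.622 -1.818 -1.695
v -0.387 2.269 -1.21
v 0.006 1.795 -1.583
v 0.099 0.676 -0.063
v -0.293 1.151 0.31
v 0.269 2.051 -1.411
v 0.362 0.932 0.109
v 0.325 2.376 -1.175
v 0.418 1.257 0.345
v 0.154 2.668 -0.95
v 0.247 1.549 0.57
v -0.188 2.833 -0.808
v -0.095 1.714 0.712
v -0.593 2.819 -0.793
v -0.5 1.7 0.727
v -0.933 2.631 -0.911
v -0.84 1.512 0.61
v -1.099 2.328 -1.124
v -1.006 1.209 0.397
v -1.039 2.006 -1.364
v -0.946 0.888 0.157
v -0.772 1.768 -1.555
v -0.679 0.65 -0.035
v -0.382 1.69 -1.637
v -0.289 0.571 -0.117
v 2.884 -3.194 -1.321
v 3.412 -2.697 -1.4
v 4.105 -3.308 -0.619
v 3.576 -3.806 -0.539
v 3.252 -2.583 -1.169
v 3.945 -3.194 -0.388
v 3.028 -2.574 -0.964
v 3.721 -3.186 -0.182
v 2.78 -2.673 -0.82
v 3.473 -3.284 -0.039
v 2.549 -2.862 -0.763
v 3.242 -3.473 0.018
v 2.376 -3.108 -0.803
v 3.069 -3.72 -0.022
v 2.291 -3.369 -0.932
v 2.984 -3.981 -0.151
v 2.308 -3.6 -1.128
v 3.001 -4.212 -0.347
v 2.425 -3.761 -1.358
v 3.118 -4.373 -0.576
v 2.621 -3.824 -1.581
v 3.314 -4.435 -0.8
v 2.863 -3.778 -1.759
v 3.555 -4.389 -0.978
v 3.108 -3.631 -1.861
v 3.801 -4.242 -1.08
v 3.314 -3.408 -1.87
v 4.007 -4.02 -1.089
v 3.446 -3.149 -1.784
v 4.139 -3.76 -1.003
v 3.481 -2.897 -1.618
v 4.173 -3.509 -0.836
f 2 4 1
f 5 2 1
f 1 4 3
f 3 5 1
f 2 8 4
f 6 2 5
f 6 8 2
f 4 8 3
f 7 5 3
f 3 8 7
f 7 6 5
f 8 6 7
f 10 12 9
f 13 10 9
f 9 12 11
f 11 13 9
f 10 16 12
f 14 10 13
f 14 16 10
f 12 16 11
f 15 13 11
f 11 16 15
f 15 14 13
f 16 14 15
f 17 54 33
f 54 28 57
f 33 57 22
f 54 57 33
f 17 33 29
f 33 22 34
f 29 34 18
f 33 34 29
f 17 29 38
f 29 18 39
f 38 39 24
f 29 39 38
f 17 38 50
f 38 24 53
f 50 53 27
f 38 53 50
f 17 50 54
f 50 27 58
f 54 58 28
f 50 58 54
f 18 34 45
f 34 22 48
f 45 48 26
f 34 48 45
f 22 57 35
f 57 28 56
f 35 56 21
f 57 56 35
f 28 58 55
f 58 27 51
f 55 51 19
f 58 51 55
f 27 53 52
f 53 24 40
f 52 40 23
f 53 40 52
f 24 39 44
f 39 18 41
f 44 41 25
f 39 41 44
f 20 46 32
f 46 26 47
f 32 47 21
f 46 47 32
f 20 32 30
f 32 21 31
f 30 31 19
f 32 31 30
f 20 30 37
f 30 19 36
f 37 36 23
f 30 36 37
f 20 37 42
f 37 23 43
f 42 43 25
f 37 43 42
f 20 42 46
f 42 25 49
f 46 49 26
f 42 49 46
f 21 47 35
f 47 26 48
f 35 48 22
f 47 48 35
f 19 31 55
f 31 21 56
f 55 56 28
f 31 56 55
f 23 36 52
f 36 19 51
f 52 51 27
f 36 51 52
f 25 43 44
f 43 23 40
f 44 40 24
f 43 40 44
f 26 49 45
f 49 25 41
f 45 41 18
f 49 41 45
f 60 59 63
f 60 63 61
f 61 63 64
f 61 64 62
f 63 59 65
f 63 65 64
f 64 65 66
f 64 66 62
f 65 59 67
f 65 67 66
f 66 67 68
f 66 68 62
f 67 59 69
f 67 69 68
f 68 69 70
f 68 70 62
f 69 59 71
f 69 71 70
f 70 71 72
f 70 72 62
f 71 59 73
f 71 73 72
f 72 73 74
f 72 74 62
f 73 59 75
f 73 75 74
f 74 75 76
f 74 76 62
f 75 59 77
f 75 77 76
f 76 77 78
f 76 78 62
f 77 59 79
f 77 79 78
f 78 79 80
f 78 80 62
f 79 59 81
f 79 81 80
f 80 81 82
f 80 82 62
f 81 59 60
f 81 60 82
f 82 60 61
f 82 61 62
f 84 83 87
f 84 87 85
f 85 87 88
f 85 88 86
f 87 83 89
f 87 89 88
f 88 89 90
f 88 90 86
f 89 83 91
f 89 91 90
f 90 91 92
f 90 92 86
f 91 83 93
f 91 93 92
f 92 93 94
f 92 94 86
f 93 83 95
f 93 95 94
f 94 95 96
f 94 96 86
f 95 83 97
f 95 97 96
f 96 97 98
f 96 98 86
f 97 83 99
f 97 99 98
f 98 99 100
f 98 100 86
f 99 83 101
f 99 101 100
f 100 101 102
f 100 102 86
f 101 83 103
f 101 103 102
f 102 103 104
f 102 104 86
f 103 83 105
f 103 105 104
f 104 105 106
f 104 106 86
f 105 83 107
f 105 107 106
f 106 107 108
f 106 108 86
f 107 83 109
f 107 109 108
f 108 109 110
f 108 110 86
f 109 83 111
f 109 111 110
f 110 111 112
f 110 112 86
f 111 83 113
f 111 113 112
f 112 113 114
f 112 114 86
f 113 83 84
f 113 84 114
f 114 84 85
f 114 85 86



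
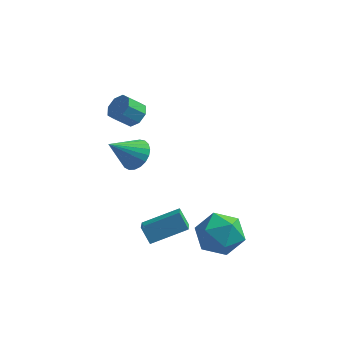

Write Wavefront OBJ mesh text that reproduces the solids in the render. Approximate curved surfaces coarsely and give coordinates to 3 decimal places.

v -1.527 1.722 1.122
v -1.11 1.945 1.625
v -1.737 1.5 2.341
v -2.153 1.278 1.838
v -1.49 2.293 1.509
v -2.116 1.848 2.225
v -1.891 2.307 1.166
v -2.518 1.862 1.882
v -2.079 1.978 0.798
v -2.706 1.534 1.513
v -1.943 1.5 0.619
v -2.57 1.055 1.335
v -1.564 1.152 0.735
v -2.19 0.707 1.451
v -1.162 1.138 1.078
v -1.789 0.693 1.794
v -0.974 1.466 1.447
v -1.601 1.022 2.162
v 2.759 -1.002 -2.403
v 3.747 -0.579 -2.91
v 2.593 -2.301 -3.81
v 3.581 -1.878 -4.317
v 3.647 -2.462 -3.284
v 3.749 -1.658 -2.415
v 2.591 -1.222 -4.305
v 2.693 -0.418 -3.436
v 3.643 -0.714 -4.086
v 4.295 -1.481 -3.455
v 2.045 -1.399 -3.265
v 2.697 -2.166 -2.634
v 0.493 -2.847 -3.502
v -0.003 -2.539 -2.778
v 0.183 -1.699 -4.203
v -0.313 -1.391 -3.479
v 1.953 -2.049 -2.841
v 1.457 -1.741 -2.117
v 1.643 -0.901 -3.542
v 1.147 -0.593 -2.818
v -1.955 3.073 -2.702
v -1.431 3.354 -2.053
v -2.945 2.187 -1.518
v -1.684 3.619 -2.067
v -1.983 3.789 -2.191
v -2.278 3.835 -2.403
v -2.517 3.749 -2.666
v -2.658 3.547 -2.936
v -2.678 3.262 -3.166
v -2.573 2.945 -3.315
v -2.361 2.65 -3.358
v -2.079 2.428 -3.288
v -1.775 2.318 -3.117
v -1.502 2.338 -2.873
v -1.308 2.485 -2.601
v -1.225 2.734 -2.345
v -1.269 3.042 -2.152
f 2 1 5
f 2 5 3
f 3 5 6
f 3 6 4
f 5 1 7
f 5 7 6
f 6 7 8
f 6 8 4
f 7 1 9
f 7 9 8
f 8 9 10
f 8 10 4
f 9 1 11
f 9 11 10
f 10 11 12
f 10 12 4
f 11 1 13
f 11 13 12
f 12 13 14
f 12 14 4
f 13 1 15
f 13 15 14
f 14 15 16
f 14 16 4
f 15 1 17
f 15 17 16
f 16 17 18
f 16 18 4
f 17 1 2
f 17 2 18
f 18 2 3
f 18 3 4
f 19 30 24
f 19 24 20
f 19 20 26
f 19 26 29
f 19 29 30
f 20 24 28
f 24 30 23
f 30 29 21
f 29 26 25
f 26 20 27
f 22 28 23
f 22 23 21
f 22 21 25
f 22 25 27
f 22 27 28
f 23 28 24
f 21 23 30
f 25 21 29
f 27 25 26
f 28 27 20
f 32 34 31
f 35 32 31
f 31 34 33
f 33 35 31
f 32 38 34
f 36 32 35
f 36 38 32
f 34 38 33
f 37 35 33
f 33 38 37
f 37 36 35
f 38 36 37
f 40 39 42
f 40 42 41
f 42 39 43
f 42 43 41
f 43 39 44
f 43 44 41
f 44 39 45
f 44 45 41
f 45 39 46
f 45 46 41
f 46 39 47
f 46 47 41
f 47 39 48
f 47 48 41
f 48 39 49
f 48 49 41
f 49 39 50
f 49 50 41
f 50 39 51
f 50 51 41
f 51 39 52
f 51 52 41
f 52 39 53
f 52 53 41
f 53 39 54
f 53 54 41
f 54 39 55
f 54 55 41
f 55 39 40
f 55 40 41



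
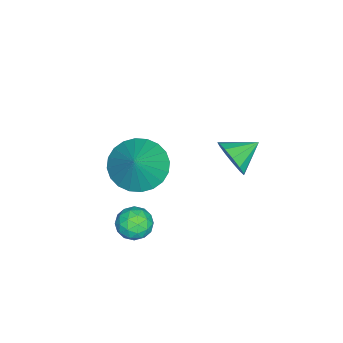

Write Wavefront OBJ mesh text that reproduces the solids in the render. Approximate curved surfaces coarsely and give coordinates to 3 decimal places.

v 2.056 -3.318 -0.011
v 2.839 -3.346 -0.632
v 2.984 -3.122 1.151
v 2.757 -2.964 -0.63
v 2.568 -2.637 -0.535
v 2.301 -2.413 -0.359
v 1.997 -2.327 -0.13
v 1.702 -2.391 0.116
v 1.46 -2.597 0.344
v 1.31 -2.912 0.517
v 1.273 -3.289 0.61
v 1.355 -3.671 0.608
v 1.544 -3.999 0.513
v 1.811 -4.223 0.337
v 2.115 -4.309 0.108
v 2.41 -4.244 -0.138
v 2.651 -4.038 -0.366
v 2.802 -3.723 -0.539
v 2.827 -2.713 -2.106
v 3.218 -2.428 -1.67
v 3.322 -3.632 -1.95
v 3.713 -3.347 -1.514
v 3.082 -3.433 -1.378
v 2.776 -2.865 -1.474
v 3.764 -3.195 -2.146
v 3.458 -2.627 -2.242
v 3.798 -2.726 -1.695
v 3.376 -2.873 -1.22
v 3.164 -3.187 -2.4
v 2.742 -3.334 -1.925
v 2.979 -2.49 -1.902
v 3.561 -3.57 -1.718
v 3.19 -3.62 -1.638
v 3.42 -3.453 -1.382
v 2.719 -2.747 -1.786
v 2.949 -2.579 -1.53
v 2.869 -3.17 -1.358
v 3.591 -3.481 -2.09
v 3.821 -3.313 -1.834
v 3.12 -2.607 -2.238
v 3.35 -2.44 -1.982
v 3.671 -2.89 -2.262
v 3.55 -2.498 -1.66
v 3.841 -3.037 -1.568
v 3.871 -2.948 -1.94
v 3.691 -2.615 -1.996
v 3.302 -2.584 -1.381
v 3.593 -3.124 -1.289
v 3.222 -3.174 -1.209
v 3.042 -2.841 -1.266
v 3.643 -2.759 -1.395
v 2.947 -2.936 -2.331
v 3.238 -3.476 -2.239
v 3.498 -3.219 -2.354
v 3.318 -2.886 -2.411
v 2.699 -3.023 -2.052
v 2.99 -3.562 -1.96
v 2.849 -3.445 -1.624
v 2.669 -3.112 -1.68
v 2.897 -3.301 -2.225
v -0.71 -1.117 -1.633
v -0.222 -0.917 -1.072
v -1.47 -0.403 -1.227
v -0.145 -0.647 -1.403
v -0.248 -0.527 -1.807
v -0.497 -0.594 -2.156
v -0.814 -0.827 -2.339
v -1.098 -1.153 -2.297
v -1.258 -1.467 -2.045
v -1.245 -1.67 -1.662
v -1.061 -1.698 -1.27
v -0.766 -1.542 -0.993
v -0.453 -1.25 -0.919
f 2 1 4
f 2 4 3
f 4 1 5
f 4 5 3
f 5 1 6
f 5 6 3
f 6 1 7
f 6 7 3
f 7 1 8
f 7 8 3
f 8 1 9
f 8 9 3
f 9 1 10
f 9 10 3
f 10 1 11
f 10 11 3
f 11 1 12
f 11 12 3
f 12 1 13
f 12 13 3
f 13 1 14
f 13 14 3
f 14 1 15
f 14 15 3
f 15 1 16
f 15 16 3
f 16 1 17
f 16 17 3
f 17 1 18
f 17 18 3
f 18 1 2
f 18 2 3
f 19 56 35
f 56 30 59
f 35 59 24
f 56 59 35
f 19 35 31
f 35 24 36
f 31 36 20
f 35 36 31
f 19 31 40
f 31 20 41
f 40 41 26
f 31 41 40
f 19 40 52
f 40 26 55
f 52 55 29
f 40 55 52
f 19 52 56
f 52 29 60
f 56 60 30
f 52 60 56
f 20 36 47
f 36 24 50
f 47 50 28
f 36 50 47
f 24 59 37
f 59 30 58
f 37 58 23
f 59 58 37
f 30 60 57
f 60 29 53
f 57 53 21
f 60 53 57
f 29 55 54
f 55 26 42
f 54 42 25
f 55 42 54
f 26 41 46
f 41 20 43
f 46 43 27
f 41 43 46
f 22 48 34
f 48 28 49
f 34 49 23
f 48 49 34
f 22 34 32
f 34 23 33
f 32 33 21
f 34 33 32
f 22 32 39
f 32 21 38
f 39 38 25
f 32 38 39
f 22 39 44
f 39 25 45
f 44 45 27
f 39 45 44
f 22 44 48
f 44 27 51
f 48 51 28
f 44 51 48
f 23 49 37
f 49 28 50
f 37 50 24
f 49 50 37
f 21 33 57
f 33 23 58
f 57 58 30
f 33 58 57
f 25 38 54
f 38 21 53
f 54 53 29
f 38 53 54
f 27 45 46
f 45 25 42
f 46 42 26
f 45 42 46
f 28 51 47
f 51 27 43
f 47 43 20
f 51 43 47
f 62 61 64
f 62 64 63
f 64 61 65
f 64 65 63
f 65 61 66
f 65 66 63
f 66 61 67
f 66 67 63
f 67 61 68
f 67 68 63
f 68 61 69
f 68 69 63
f 69 61 70
f 69 70 63
f 70 61 71
f 70 71 63
f 71 61 72
f 71 72 63
f 72 61 73
f 72 73 63
f 73 61 62
f 73 62 63



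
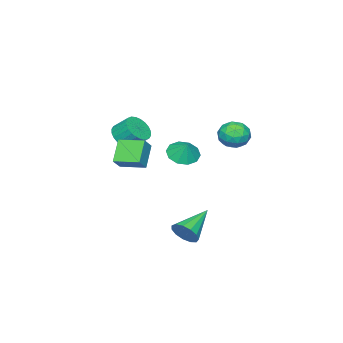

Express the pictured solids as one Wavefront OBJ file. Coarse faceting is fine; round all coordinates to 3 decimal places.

v -3.506 2.183 2.361
v -3.03 2.04 3.179
v -4.55 1.12 2.781
v -4.074 0.977 3.599
v -4.535 1.802 3.452
v -3.89 2.459 3.192
v -3.69 0.701 2.768
v -3.045 1.358 2.508
v -3.144 1.124 3.43
v -3.666 1.804 3.853
v -3.914 1.356 2.107
v -4.436 2.036 2.53
v -3.176 2.205 2.733
v -4.404 0.955 3.227
v -4.675 1.441 3.141
v -4.395 1.356 3.622
v -3.682 2.451 2.741
v -3.402 2.367 3.222
v -4.287 2.228 3.382
v -4.178 0.793 2.738
v -3.898 0.709 3.219
v -3.185 1.804 2.338
v -2.905 1.719 2.819
v -3.293 0.932 2.578
v -2.964 1.582 3.361
v -3.577 0.957 3.609
v -3.352 0.795 3.12
v -2.972 1.181 2.967
v -3.271 1.982 3.61
v -3.885 1.357 3.857
v -4.155 1.843 3.771
v -3.776 2.229 3.618
v -3.338 1.444 3.758
v -3.695 1.803 2.103
v -4.309 1.178 2.35
v -3.804 0.931 2.342
v -3.425 1.317 2.189
v -4.003 2.203 2.351
v -4.616 1.578 2.599
v -4.608 1.979 2.993
v -4.228 2.365 2.84
v -4.242 1.716 2.202
v 3.261 3.441 -0.842
v 3.572 3.111 -0.158
v 1.379 3.499 0.042
v 3.608 3.569 -0.11
v 3.535 3.987 -0.294
v 3.374 4.231 -0.651
v 3.178 4.225 -1.07
v 3.008 3.97 -1.415
v 2.918 3.547 -1.579
v 2.938 3.091 -1.508
v 3.06 2.746 -1.226
v 3.246 2.622 -0.822
v 3.437 2.758 -0.424
v -0.2 -3.007 2.944
v 0.532 -2.588 2.661
v 0.353 -1.754 3.432
v -0.38 -2.173 3.716
v 0.29 -2.449 2.454
v 0.111 -1.615 3.226
v -0.027 -2.395 2.322
v -0.206 -1.561 3.094
v -0.37 -2.434 2.285
v -0.549 -1.6 3.056
v -0.687 -2.56 2.348
v -0.866 -1.726 3.119
v -0.93 -2.755 2.502
v -1.109 -1.921 3.273
v -1.062 -2.988 2.723
v -1.241 -2.153 3.494
v -1.063 -3.223 2.978
v -1.242 -2.389 3.749
v -0.933 -3.426 3.228
v -1.112 -2.592 3.999
v -0.691 -3.565 3.434
v -0.87 -2.731 4.206
v -0.374 -3.619 3.566
v -0.553 -2.785 4.338
v -0.031 -3.58 3.604
v -0.21 -2.746 4.375
v 0.286 -3.454 3.541
v 0.107 -2.62 4.312
v 0.529 -3.259 3.387
v 0.35 -2.425 4.158
v 0.661 -3.027 3.166
v 0.482 -2.192 3.937
v 0.662 -2.791 2.911
v 0.483 -1.957 3.682
v -1.376 0.001 2.087
v -0.913 0.63 1.582
v -1.064 0.499 2.993
v -1.448 0.824 1.66
v -1.956 0.704 1.9
v -2.242 0.315 2.213
v -2.198 -0.194 2.477
v -1.839 -0.628 2.592
v -1.304 -0.822 2.514
v -0.796 -0.702 2.273
v -0.51 -0.313 1.961
v -0.554 0.196 1.697
v 2.381 -0.929 3.855
v 3.076 -0.826 4.524
v 2.011 0.452 4.028
v 2.707 0.555 4.696
v 3.353 -0.535 2.784
v 4.049 -0.432 3.452
v 2.984 0.846 2.956
v 3.679 0.949 3.625
f 1 38 17
f 38 12 41
f 17 41 6
f 38 41 17
f 1 17 13
f 17 6 18
f 13 18 2
f 17 18 13
f 1 13 22
f 13 2 23
f 22 23 8
f 13 23 22
f 1 22 34
f 22 8 37
f 34 37 11
f 22 37 34
f 1 34 38
f 34 11 42
f 38 42 12
f 34 42 38
f 2 18 29
f 18 6 32
f 29 32 10
f 18 32 29
f 6 41 19
f 41 12 40
f 19 40 5
f 41 40 19
f 12 42 39
f 42 11 35
f 39 35 3
f 42 35 39
f 11 37 36
f 37 8 24
f 36 24 7
f 37 24 36
f 8 23 28
f 23 2 25
f 28 25 9
f 23 25 28
f 4 30 16
f 30 10 31
f 16 31 5
f 30 31 16
f 4 16 14
f 16 5 15
f 14 15 3
f 16 15 14
f 4 14 21
f 14 3 20
f 21 20 7
f 14 20 21
f 4 21 26
f 21 7 27
f 26 27 9
f 21 27 26
f 4 26 30
f 26 9 33
f 30 33 10
f 26 33 30
f 5 31 19
f 31 10 32
f 19 32 6
f 31 32 19
f 3 15 39
f 15 5 40
f 39 40 12
f 15 40 39
f 7 20 36
f 20 3 35
f 36 35 11
f 20 35 36
f 9 27 28
f 27 7 24
f 28 24 8
f 27 24 28
f 10 33 29
f 33 9 25
f 29 25 2
f 33 25 29
f 44 43 46
f 44 46 45
f 46 43 47
f 46 47 45
f 47 43 48
f 47 48 45
f 48 43 49
f 48 49 45
f 49 43 50
f 49 50 45
f 50 43 51
f 50 51 45
f 51 43 52
f 51 52 45
f 52 43 53
f 52 53 45
f 53 43 54
f 53 54 45
f 54 43 55
f 54 55 45
f 55 43 44
f 55 44 45
f 57 56 60
f 57 60 58
f 58 60 61
f 58 61 59
f 60 56 62
f 60 62 61
f 61 62 63
f 61 63 59
f 62 56 64
f 62 64 63
f 63 64 65
f 63 65 59
f 64 56 66
f 64 66 65
f 65 66 67
f 65 67 59
f 66 56 68
f 66 68 67
f 67 68 69
f 67 69 59
f 68 56 70
f 68 70 69
f 69 70 71
f 69 71 59
f 70 56 72
f 70 72 71
f 71 72 73
f 71 73 59
f 72 56 74
f 72 74 73
f 73 74 75
f 73 75 59
f 74 56 76
f 74 76 75
f 75 76 77
f 75 77 59
f 76 56 78
f 76 78 77
f 77 78 79
f 77 79 59
f 78 56 80
f 78 80 79
f 79 80 81
f 79 81 59
f 80 56 82
f 80 82 81
f 81 82 83
f 81 83 59
f 82 56 84
f 82 84 83
f 83 84 85
f 83 85 59
f 84 56 86
f 84 86 85
f 85 86 87
f 85 87 59
f 86 56 88
f 86 88 87
f 87 88 89
f 87 89 59
f 88 56 57
f 88 57 89
f 89 57 58
f 89 58 59
f 91 90 93
f 91 93 92
f 93 90 94
f 93 94 92
f 94 90 95
f 94 95 92
f 95 90 96
f 95 96 92
f 96 90 97
f 96 97 92
f 97 90 98
f 97 98 92
f 98 90 99
f 98 99 92
f 99 90 100
f 99 100 92
f 100 90 101
f 100 101 92
f 101 90 91
f 101 91 92
f 103 105 102
f 106 103 102
f 102 105 104
f 104 106 102
f 103 109 105
f 107 103 106
f 107 109 103
f 105 109 104
f 108 106 104
f 104 109 108
f 108 107 106
f 109 107 108



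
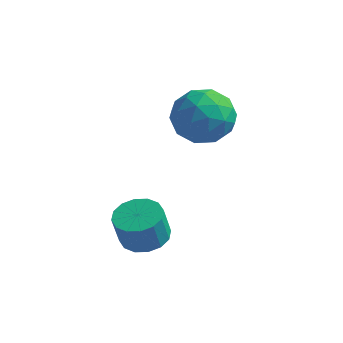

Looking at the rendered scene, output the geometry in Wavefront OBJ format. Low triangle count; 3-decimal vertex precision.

v -1.82 4.154 1.574
v -0.816 3.673 1.926
v -1.844 3.007 0.074
v -0.84 2.526 0.426
v -1.819 2.344 1.034
v -1.805 3.053 1.961
v -0.855 3.627 0.039
v -0.841 4.336 0.966
v -0.22 3.347 0.977
v -0.816 2.554 1.592
v -1.844 4.126 0.408
v -2.44 3.333 1.023
v -1.316 4.014 1.882
v -1.344 2.666 0.118
v -1.92 2.559 0.476
v -1.33 2.276 0.682
v -1.897 3.649 1.903
v -1.307 3.367 2.109
v -1.897 2.586 1.585
v -1.353 3.313 -0.109
v -0.763 3.031 0.097
v -1.33 4.404 1.318
v -0.74 4.121 1.524
v -0.763 4.094 0.415
v -0.376 3.54 1.531
v -0.39 2.866 0.649
v -0.399 3.513 0.421
v -0.39 3.93 0.966
v -0.726 3.074 1.892
v -0.74 2.4 1.01
v -1.315 2.293 1.368
v -1.307 2.709 1.913
v -0.376 2.882 1.334
v -1.92 4.28 0.99
v -1.934 3.606 0.108
v -1.353 3.971 0.087
v -1.345 4.387 0.632
v -2.27 3.814 1.351
v -2.284 3.14 0.469
v -2.27 2.75 1.034
v -2.261 3.167 1.579
v -2.284 3.798 0.666
v -1.943 0.103 -2.842
v -1.099 0.106 -2.746
v -1.232 -0.159 -1.563
v -2.077 -0.163 -1.658
v -1.224 0.521 -2.667
v -1.357 0.255 -1.484
v -1.542 0.823 -2.635
v -1.675 0.557 -1.452
v -1.968 0.932 -2.658
v -2.101 0.667 -1.475
v -2.387 0.82 -2.731
v -2.52 0.554 -1.547
v -2.687 0.515 -2.833
v -2.82 0.249 -1.65
v -2.788 0.099 -2.937
v -2.921 -0.166 -1.754
v -2.663 -0.315 -3.016
v -2.796 -0.581 -1.833
v -2.345 -0.617 -3.048
v -2.478 -0.883 -1.865
v -1.919 -0.727 -3.025
v -2.052 -0.992 -1.842
v -1.5 -0.614 -2.953
v -1.633 -0.88 -1.769
v -1.2 -0.309 -2.85
v -1.333 -0.575 -1.667
f 1 38 17
f 38 12 41
f 17 41 6
f 38 41 17
f 1 17 13
f 17 6 18
f 13 18 2
f 17 18 13
f 1 13 22
f 13 2 23
f 22 23 8
f 13 23 22
f 1 22 34
f 22 8 37
f 34 37 11
f 22 37 34
f 1 34 38
f 34 11 42
f 38 42 12
f 34 42 38
f 2 18 29
f 18 6 32
f 29 32 10
f 18 32 29
f 6 41 19
f 41 12 40
f 19 40 5
f 41 40 19
f 12 42 39
f 42 11 35
f 39 35 3
f 42 35 39
f 11 37 36
f 37 8 24
f 36 24 7
f 37 24 36
f 8 23 28
f 23 2 25
f 28 25 9
f 23 25 28
f 4 30 16
f 30 10 31
f 16 31 5
f 30 31 16
f 4 16 14
f 16 5 15
f 14 15 3
f 16 15 14
f 4 14 21
f 14 3 20
f 21 20 7
f 14 20 21
f 4 21 26
f 21 7 27
f 26 27 9
f 21 27 26
f 4 26 30
f 26 9 33
f 30 33 10
f 26 33 30
f 5 31 19
f 31 10 32
f 19 32 6
f 31 32 19
f 3 15 39
f 15 5 40
f 39 40 12
f 15 40 39
f 7 20 36
f 20 3 35
f 36 35 11
f 20 35 36
f 9 27 28
f 27 7 24
f 28 24 8
f 27 24 28
f 10 33 29
f 33 9 25
f 29 25 2
f 33 25 29
f 44 43 47
f 44 47 45
f 45 47 48
f 45 48 46
f 47 43 49
f 47 49 48
f 48 49 50
f 48 50 46
f 49 43 51
f 49 51 50
f 50 51 52
f 50 52 46
f 51 43 53
f 51 53 52
f 52 53 54
f 52 54 46
f 53 43 55
f 53 55 54
f 54 55 56
f 54 56 46
f 55 43 57
f 55 57 56
f 56 57 58
f 56 58 46
f 57 43 59
f 57 59 58
f 58 59 60
f 58 60 46
f 59 43 61
f 59 61 60
f 60 61 62
f 60 62 46
f 61 43 63
f 61 63 62
f 62 63 64
f 62 64 46
f 63 43 65
f 63 65 64
f 64 65 66
f 64 66 46
f 65 43 67
f 65 67 66
f 66 67 68
f 66 68 46
f 67 43 44
f 67 44 68
f 68 44 45
f 68 45 46



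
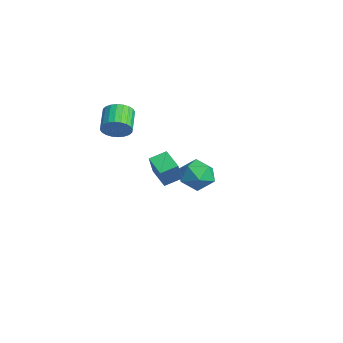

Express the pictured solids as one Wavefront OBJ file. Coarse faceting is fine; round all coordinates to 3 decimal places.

v 1.837 -1.831 2.733
v 1.806 -0.887 3.062
v 2.957 -1.624 2.243
v 2.926 -0.68 2.571
v 2.514 -2.28 4.089
v 2.483 -1.336 4.417
v 3.634 -2.073 3.598
v 3.603 -1.129 3.927
v -3.638 3.516 -1.011
v -2.603 3.243 -1.421
v -4.077 1.717 -0.919
v -3.042 1.444 -1.329
v -3.143 1.887 -0.277
v -2.872 2.999 -0.334
v -3.808 1.961 -2.006
v -3.537 3.073 -2.063
v -2.709 2.282 -2.036
v -2.297 2.236 -0.967
v -4.383 2.724 -1.373
v -3.971 2.678 -0.304
v -3.401 -2.038 3.149
v -2.947 -1.928 3.883
v -4.145 -1.393 4.545
v -4.599 -1.502 3.811
v -2.898 -1.629 3.73
v -4.096 -1.094 4.391
v -2.925 -1.393 3.488
v -4.124 -0.857 4.15
v -3.026 -1.254 3.195
v -4.224 -0.719 3.856
v -3.183 -1.235 2.894
v -4.381 -0.699 3.556
v -3.373 -1.338 2.633
v -4.572 -0.803 3.294
v -3.568 -1.548 2.45
v -4.766 -1.012 3.112
v -3.737 -1.832 2.374
v -4.935 -1.296 3.035
v -3.855 -2.147 2.415
v -5.053 -1.612 3.077
v -3.904 -2.446 2.569
v -5.102 -1.911 3.23
v -3.876 -2.683 2.81
v -5.075 -2.147 3.472
v -3.776 -2.821 3.104
v -4.974 -2.286 3.765
v -3.619 -2.841 3.404
v -4.817 -2.305 4.066
v -3.428 -2.737 3.666
v -4.627 -2.202 4.327
v -3.234 -2.528 3.848
v -4.432 -1.992 4.51
v -3.065 -2.244 3.925
v -4.263 -1.708 4.586
f 2 4 1
f 5 2 1
f 1 4 3
f 3 5 1
f 2 8 4
f 6 2 5
f 6 8 2
f 4 8 3
f 7 5 3
f 3 8 7
f 7 6 5
f 8 6 7
f 9 20 14
f 9 14 10
f 9 10 16
f 9 16 19
f 9 19 20
f 10 14 18
f 14 20 13
f 20 19 11
f 19 16 15
f 16 10 17
f 12 18 13
f 12 13 11
f 12 11 15
f 12 15 17
f 12 17 18
f 13 18 14
f 11 13 20
f 15 11 19
f 17 15 16
f 18 17 10
f 22 21 25
f 22 25 23
f 23 25 26
f 23 26 24
f 25 21 27
f 25 27 26
f 26 27 28
f 26 28 24
f 27 21 29
f 27 29 28
f 28 29 30
f 28 30 24
f 29 21 31
f 29 31 30
f 30 31 32
f 30 32 24
f 31 21 33
f 31 33 32
f 32 33 34
f 32 34 24
f 33 21 35
f 33 35 34
f 34 35 36
f 34 36 24
f 35 21 37
f 35 37 36
f 36 37 38
f 36 38 24
f 37 21 39
f 37 39 38
f 38 39 40
f 38 40 24
f 39 21 41
f 39 41 40
f 40 41 42
f 40 42 24
f 41 21 43
f 41 43 42
f 42 43 44
f 42 44 24
f 43 21 45
f 43 45 44
f 44 45 46
f 44 46 24
f 45 21 47
f 45 47 46
f 46 47 48
f 46 48 24
f 47 21 49
f 47 49 48
f 48 49 50
f 48 50 24
f 49 21 51
f 49 51 50
f 50 51 52
f 50 52 24
f 51 21 53
f 51 53 52
f 52 53 54
f 52 54 24
f 53 21 22
f 53 22 54
f 54 22 23
f 54 23 24



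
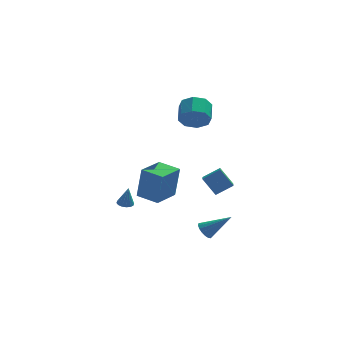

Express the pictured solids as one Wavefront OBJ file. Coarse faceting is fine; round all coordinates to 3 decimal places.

v 2.168 1.563 3.299
v 2.713 1.171 4.013
v 2.877 2.385 4.555
v 2.332 2.777 3.841
v 3.123 1.38 3.421
v 3.287 2.594 3.963
v 2.974 1.696 2.757
v 3.138 2.91 3.299
v 2.352 1.934 2.411
v 2.516 3.149 2.953
v 1.623 1.955 2.585
v 1.787 3.169 3.127
v 1.213 1.746 3.177
v 1.377 2.96 3.719
v 1.362 1.43 3.841
v 1.526 2.644 4.383
v 1.984 1.191 4.187
v 2.148 2.406 4.729
v -2.015 -0.464 -2.361
v -1.566 -0.689 -2.445
v -1.825 -0.556 -1.079
v -1.512 -0.431 -2.434
v -1.593 -0.181 -2.404
v -1.787 -0.008 -2.362
v -2.043 0.044 -2.321
v -2.291 -0.041 -2.29
v -2.465 -0.238 -2.278
v -2.519 -0.497 -2.289
v -2.438 -0.746 -2.319
v -2.244 -0.92 -2.36
v -1.988 -0.971 -2.402
v -1.74 -0.887 -2.433
v 2.76 2.636 -2.123
v 2.602 1.234 -1.507
v 3.814 2.796 -1.489
v 3.655 1.393 -0.872
v 3.485 2.087 -3.188
v 3.326 0.684 -2.571
v 4.538 2.246 -2.553
v 4.38 0.844 -1.937
v 2.511 -1.183 -4.46
v 2.81 -0.698 -4.752
v 4.009 -1.397 -3.28
v 2.652 -0.562 -4.527
v 2.462 -0.569 -4.287
v 2.283 -0.716 -4.087
v 2.156 -0.97 -3.972
v 2.111 -1.273 -3.969
v 2.157 -1.555 -4.079
v 2.284 -1.752 -4.276
v 2.463 -1.819 -4.515
v 2.653 -1.74 -4.742
v 2.811 -1.533 -4.904
v 2.899 -1.246 -4.965
v 2.899 -0.945 -4.91
v -1.222 1.583 -2.919
v -0.931 1.598 -0.768
v -0.08 3.016 -3.083
v 0.211 3.031 -0.933
v -0.071 0.649 -3.067
v 0.22 0.664 -0.917
v 1.071 2.082 -3.232
v 1.362 2.097 -1.081
f 2 1 5
f 2 5 3
f 3 5 6
f 3 6 4
f 5 1 7
f 5 7 6
f 6 7 8
f 6 8 4
f 7 1 9
f 7 9 8
f 8 9 10
f 8 10 4
f 9 1 11
f 9 11 10
f 10 11 12
f 10 12 4
f 11 1 13
f 11 13 12
f 12 13 14
f 12 14 4
f 13 1 15
f 13 15 14
f 14 15 16
f 14 16 4
f 15 1 17
f 15 17 16
f 16 17 18
f 16 18 4
f 17 1 2
f 17 2 18
f 18 2 3
f 18 3 4
f 20 19 22
f 20 22 21
f 22 19 23
f 22 23 21
f 23 19 24
f 23 24 21
f 24 19 25
f 24 25 21
f 25 19 26
f 25 26 21
f 26 19 27
f 26 27 21
f 27 19 28
f 27 28 21
f 28 19 29
f 28 29 21
f 29 19 30
f 29 30 21
f 30 19 31
f 30 31 21
f 31 19 32
f 31 32 21
f 32 19 20
f 32 20 21
f 34 36 33
f 37 34 33
f 33 36 35
f 35 37 33
f 34 40 36
f 38 34 37
f 38 40 34
f 36 40 35
f 39 37 35
f 35 40 39
f 39 38 37
f 40 38 39
f 42 41 44
f 42 44 43
f 44 41 45
f 44 45 43
f 45 41 46
f 45 46 43
f 46 41 47
f 46 47 43
f 47 41 48
f 47 48 43
f 48 41 49
f 48 49 43
f 49 41 50
f 49 50 43
f 50 41 51
f 50 51 43
f 51 41 52
f 51 52 43
f 52 41 53
f 52 53 43
f 53 41 54
f 53 54 43
f 54 41 55
f 54 55 43
f 55 41 42
f 55 42 43
f 57 59 56
f 60 57 56
f 56 59 58
f 58 60 56
f 57 63 59
f 61 57 60
f 61 63 57
f 59 63 58
f 62 60 58
f 58 63 62
f 62 61 60
f 63 61 62



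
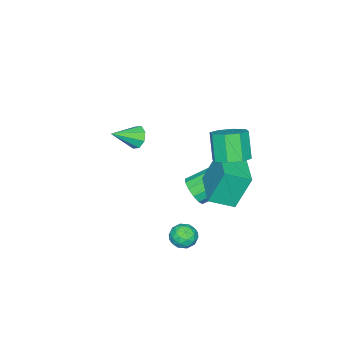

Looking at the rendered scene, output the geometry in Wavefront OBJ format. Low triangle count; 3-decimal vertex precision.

v 1.156 3.541 2.648
v 1.859 3.766 3.005
v 1.387 3.305 4.228
v 0.684 3.079 3.872
v 1.43 4.223 3.012
v 0.957 3.762 4.235
v 0.84 4.281 2.805
v 0.367 3.819 4.028
v 0.435 3.905 2.507
v -0.037 3.443 3.73
v 0.453 3.315 2.292
v -0.019 2.854 3.515
v 0.883 2.858 2.285
v 0.41 2.397 3.508
v 1.473 2.801 2.492
v 1 2.339 3.715
v 1.877 3.177 2.79
v 1.405 2.715 4.013
v -0.149 -2.127 0.752
v 0.171 -2.129 0.209
v 0.889 -2.773 1.368
v 0.259 -1.735 0.474
v 0.107 -1.571 0.902
v -0.195 -1.733 1.241
v -0.47 -2.125 1.294
v -0.558 -2.518 1.029
v -0.406 -2.682 0.602
v -0.104 -2.521 0.262
v -0.108 1.284 -0.436
v -0.598 1.782 1.233
v -0.838 2.177 -0.917
v -1.329 2.675 0.753
v 1.369 2.525 -0.373
v 0.878 3.023 1.297
v 0.638 3.418 -0.853
v 0.148 3.916 0.816
v -0.446 0.644 -1.839
v 0.169 1.015 -1.59
v -0.739 1.986 -0.792
v -1.354 1.616 -1.041
v 0.053 1.206 -1.955
v -0.855 2.177 -1.157
v -0.222 1.219 -2.283
v -1.13 2.19 -1.486
v -0.568 1.049 -2.47
v -1.475 2.02 -1.673
v -0.875 0.751 -2.457
v -1.783 1.722 -1.66
v -1.046 0.419 -2.247
v -1.954 1.39 -1.45
v -1.027 0.159 -1.908
v -1.934 1.13 -1.111
v -0.823 0.053 -1.547
v -1.731 1.024 -0.749
v -0.5 0.134 -1.278
v -1.407 1.105 -0.481
v -0.159 0.378 -1.187
v -1.067 1.349 -0.39
v 0.09 0.706 -1.303
v -0.818 1.677 -0.506
v 3.493 3.149 -1.441
v 4.099 3.006 -1.246
v 3.101 2.594 -0.634
v 3.707 2.451 -0.439
v 3.484 3.062 -0.39
v 3.726 3.405 -0.889
v 3.474 2.195 -0.991
v 3.716 2.538 -1.49
v 4.086 2.416 -0.967
v 4.093 2.952 -0.596
v 3.107 2.648 -1.284
v 3.114 3.184 -0.913
v 3.83 3.126 -1.414
v 3.37 2.474 -0.466
v 3.239 2.833 -0.437
v 3.594 2.749 -0.322
v 3.612 3.36 -1.205
v 3.967 3.276 -1.09
v 3.606 3.31 -0.587
v 3.233 2.324 -0.79
v 3.588 2.24 -0.675
v 3.606 2.851 -1.558
v 3.961 2.767 -1.443
v 3.594 2.29 -1.293
v 4.179 2.695 -1.136
v 3.948 2.37 -0.661
v 3.812 2.219 -0.986
v 3.954 2.42 -1.279
v 4.183 3.01 -0.917
v 3.952 2.685 -0.443
v 3.822 3.044 -0.415
v 3.964 3.245 -0.708
v 4.176 2.664 -0.754
v 3.248 2.915 -1.437
v 3.017 2.59 -0.963
v 3.236 2.355 -1.172
v 3.378 2.556 -1.465
v 3.252 3.23 -1.219
v 3.021 2.905 -0.744
v 3.246 3.18 -0.601
v 3.388 3.381 -0.894
v 3.024 2.936 -1.126
f 2 1 5
f 2 5 3
f 3 5 6
f 3 6 4
f 5 1 7
f 5 7 6
f 6 7 8
f 6 8 4
f 7 1 9
f 7 9 8
f 8 9 10
f 8 10 4
f 9 1 11
f 9 11 10
f 10 11 12
f 10 12 4
f 11 1 13
f 11 13 12
f 12 13 14
f 12 14 4
f 13 1 15
f 13 15 14
f 14 15 16
f 14 16 4
f 15 1 17
f 15 17 16
f 16 17 18
f 16 18 4
f 17 1 2
f 17 2 18
f 18 2 3
f 18 3 4
f 20 19 22
f 20 22 21
f 22 19 23
f 22 23 21
f 23 19 24
f 23 24 21
f 24 19 25
f 24 25 21
f 25 19 26
f 25 26 21
f 26 19 27
f 26 27 21
f 27 19 28
f 27 28 21
f 28 19 20
f 28 20 21
f 30 32 29
f 33 30 29
f 29 32 31
f 31 33 29
f 30 36 32
f 34 30 33
f 34 36 30
f 32 36 31
f 35 33 31
f 31 36 35
f 35 34 33
f 36 34 35
f 38 37 41
f 38 41 39
f 39 41 42
f 39 42 40
f 41 37 43
f 41 43 42
f 42 43 44
f 42 44 40
f 43 37 45
f 43 45 44
f 44 45 46
f 44 46 40
f 45 37 47
f 45 47 46
f 46 47 48
f 46 48 40
f 47 37 49
f 47 49 48
f 48 49 50
f 48 50 40
f 49 37 51
f 49 51 50
f 50 51 52
f 50 52 40
f 51 37 53
f 51 53 52
f 52 53 54
f 52 54 40
f 53 37 55
f 53 55 54
f 54 55 56
f 54 56 40
f 55 37 57
f 55 57 56
f 56 57 58
f 56 58 40
f 57 37 59
f 57 59 58
f 58 59 60
f 58 60 40
f 59 37 38
f 59 38 60
f 60 38 39
f 60 39 40
f 61 98 77
f 98 72 101
f 77 101 66
f 98 101 77
f 61 77 73
f 77 66 78
f 73 78 62
f 77 78 73
f 61 73 82
f 73 62 83
f 82 83 68
f 73 83 82
f 61 82 94
f 82 68 97
f 94 97 71
f 82 97 94
f 61 94 98
f 94 71 102
f 98 102 72
f 94 102 98
f 62 78 89
f 78 66 92
f 89 92 70
f 78 92 89
f 66 101 79
f 101 72 100
f 79 100 65
f 101 100 79
f 72 102 99
f 102 71 95
f 99 95 63
f 102 95 99
f 71 97 96
f 97 68 84
f 96 84 67
f 97 84 96
f 68 83 88
f 83 62 85
f 88 85 69
f 83 85 88
f 64 90 76
f 90 70 91
f 76 91 65
f 90 91 76
f 64 76 74
f 76 65 75
f 74 75 63
f 76 75 74
f 64 74 81
f 74 63 80
f 81 80 67
f 74 80 81
f 64 81 86
f 81 67 87
f 86 87 69
f 81 87 86
f 64 86 90
f 86 69 93
f 90 93 70
f 86 93 90
f 65 91 79
f 91 70 92
f 79 92 66
f 91 92 79
f 63 75 99
f 75 65 100
f 99 100 72
f 75 100 99
f 67 80 96
f 80 63 95
f 96 95 71
f 80 95 96
f 69 87 88
f 87 67 84
f 88 84 68
f 87 84 88
f 70 93 89
f 93 69 85
f 89 85 62
f 93 85 89

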